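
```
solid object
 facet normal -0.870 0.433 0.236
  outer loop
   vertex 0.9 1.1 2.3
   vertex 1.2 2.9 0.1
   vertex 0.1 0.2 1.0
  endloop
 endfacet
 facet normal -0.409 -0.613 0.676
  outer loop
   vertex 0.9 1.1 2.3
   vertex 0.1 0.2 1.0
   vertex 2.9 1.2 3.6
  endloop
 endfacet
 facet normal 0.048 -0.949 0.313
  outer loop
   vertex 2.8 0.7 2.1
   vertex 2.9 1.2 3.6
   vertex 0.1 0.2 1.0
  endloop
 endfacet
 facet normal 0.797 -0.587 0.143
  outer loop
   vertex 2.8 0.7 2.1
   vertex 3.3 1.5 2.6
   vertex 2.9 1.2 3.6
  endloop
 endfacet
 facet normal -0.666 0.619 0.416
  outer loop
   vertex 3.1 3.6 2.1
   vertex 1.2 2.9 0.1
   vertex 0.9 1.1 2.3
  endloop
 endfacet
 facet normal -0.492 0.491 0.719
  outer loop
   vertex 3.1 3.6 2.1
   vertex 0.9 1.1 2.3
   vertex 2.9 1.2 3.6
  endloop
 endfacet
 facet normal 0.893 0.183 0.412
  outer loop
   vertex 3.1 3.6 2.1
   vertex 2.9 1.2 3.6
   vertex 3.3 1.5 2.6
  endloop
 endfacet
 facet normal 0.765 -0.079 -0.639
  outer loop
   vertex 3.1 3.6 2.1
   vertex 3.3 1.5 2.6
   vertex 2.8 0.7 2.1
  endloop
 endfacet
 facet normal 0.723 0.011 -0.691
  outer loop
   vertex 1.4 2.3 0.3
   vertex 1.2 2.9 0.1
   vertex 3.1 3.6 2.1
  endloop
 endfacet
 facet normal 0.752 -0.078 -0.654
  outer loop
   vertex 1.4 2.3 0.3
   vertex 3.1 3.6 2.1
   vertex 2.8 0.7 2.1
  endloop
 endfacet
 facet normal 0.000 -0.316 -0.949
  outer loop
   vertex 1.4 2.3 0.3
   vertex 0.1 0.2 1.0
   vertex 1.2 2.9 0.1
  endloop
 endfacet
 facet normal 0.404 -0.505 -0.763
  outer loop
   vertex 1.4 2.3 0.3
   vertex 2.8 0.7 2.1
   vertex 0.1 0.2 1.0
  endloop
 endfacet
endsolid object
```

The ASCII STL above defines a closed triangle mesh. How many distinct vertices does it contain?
8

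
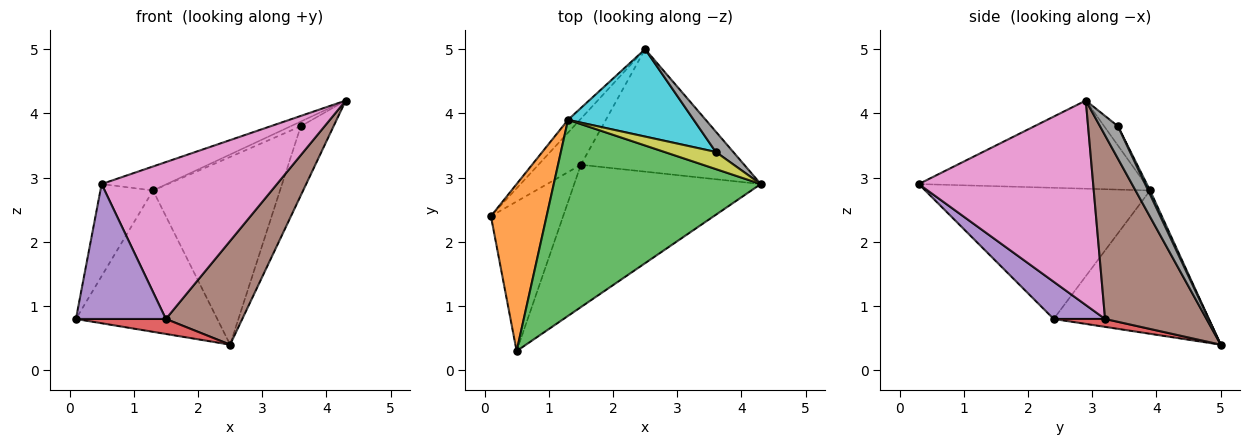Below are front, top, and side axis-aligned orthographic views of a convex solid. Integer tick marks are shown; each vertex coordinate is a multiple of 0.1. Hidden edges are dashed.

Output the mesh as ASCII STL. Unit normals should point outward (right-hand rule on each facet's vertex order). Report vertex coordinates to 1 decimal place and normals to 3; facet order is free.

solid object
 facet normal -0.738 0.672 -0.061
  outer loop
   vertex 1.3 3.9 2.8
   vertex 2.5 5.0 0.4
   vertex 0.1 2.4 0.8
  endloop
 endfacet
 facet normal -0.900 0.211 0.382
  outer loop
   vertex 1.3 3.9 2.8
   vertex 0.1 2.4 0.8
   vertex 0.5 0.3 2.9
  endloop
 endfacet
 facet normal -0.389 0.112 0.914
  outer loop
   vertex 1.3 3.9 2.8
   vertex 0.5 0.3 2.9
   vertex 4.3 2.9 4.2
  endloop
 endfacet
 facet normal 0.174 -0.305 -0.936
  outer loop
   vertex 1.5 3.2 0.8
   vertex 0.1 2.4 0.8
   vertex 2.5 5.0 0.4
  endloop
 endfacet
 facet normal 0.357 -0.625 -0.694
  outer loop
   vertex 1.5 3.2 0.8
   vertex 0.5 0.3 2.9
   vertex 0.1 2.4 0.8
  endloop
 endfacet
 facet normal 0.651 -0.490 -0.579
  outer loop
   vertex 1.5 3.2 0.8
   vertex 2.5 5.0 0.4
   vertex 4.3 2.9 4.2
  endloop
 endfacet
 facet normal 0.593 -0.596 -0.541
  outer loop
   vertex 1.5 3.2 0.8
   vertex 4.3 2.9 4.2
   vertex 0.5 0.3 2.9
  endloop
 endfacet
 facet normal 0.464 0.850 0.250
  outer loop
   vertex 3.6 3.4 3.8
   vertex 4.3 2.9 4.2
   vertex 2.5 5.0 0.4
  endloop
 endfacet
 facet normal -0.340 0.249 0.907
  outer loop
   vertex 3.6 3.4 3.8
   vertex 1.3 3.9 2.8
   vertex 4.3 2.9 4.2
  endloop
 endfacet
 facet normal 0.013 0.906 0.422
  outer loop
   vertex 3.6 3.4 3.8
   vertex 2.5 5.0 0.4
   vertex 1.3 3.9 2.8
  endloop
 endfacet
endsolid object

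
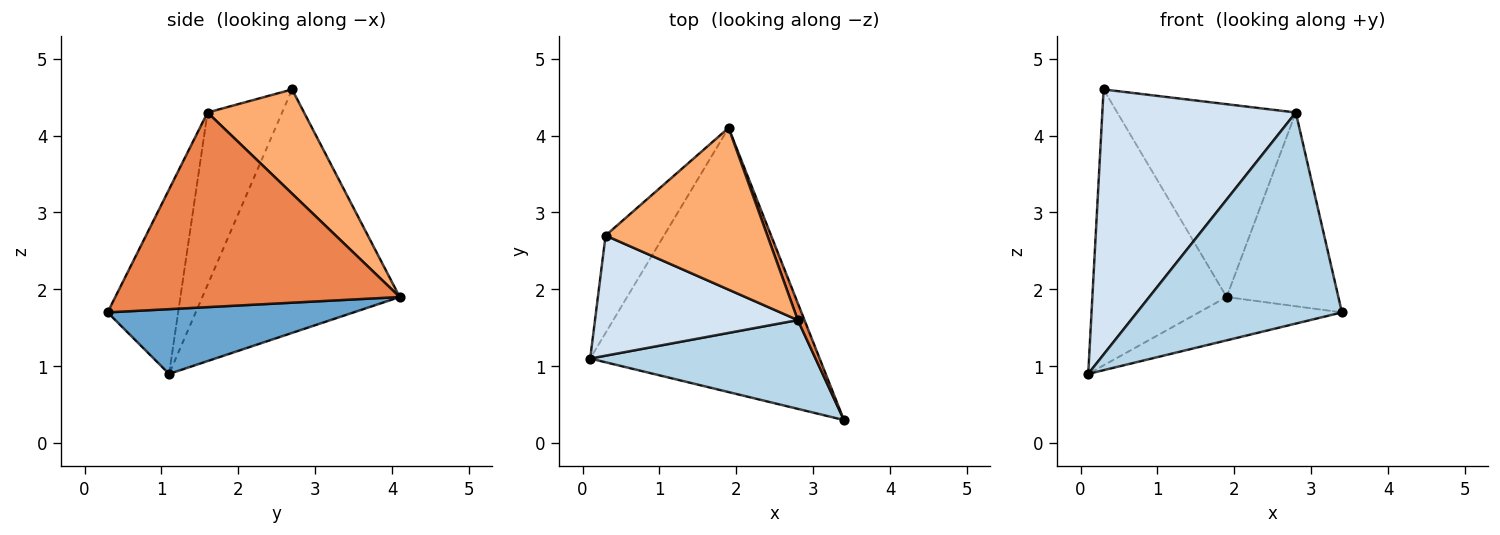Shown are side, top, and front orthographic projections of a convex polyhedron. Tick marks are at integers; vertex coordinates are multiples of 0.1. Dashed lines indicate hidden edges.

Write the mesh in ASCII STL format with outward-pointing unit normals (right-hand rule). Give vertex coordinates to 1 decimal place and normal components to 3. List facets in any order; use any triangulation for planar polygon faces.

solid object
 facet normal 0.268 0.156 -0.951
  outer loop
   vertex 1.9 4.1 1.9
   vertex 3.4 0.3 1.7
   vertex 0.1 1.1 0.9
  endloop
 endfacet
 facet normal -0.811 0.552 -0.195
  outer loop
   vertex 0.3 2.7 4.6
   vertex 1.9 4.1 1.9
   vertex 0.1 1.1 0.9
  endloop
 endfacet
 facet normal -0.303 -0.879 0.369
  outer loop
   vertex 2.8 1.6 4.3
   vertex 0.1 1.1 0.9
   vertex 3.4 0.3 1.7
  endloop
 endfacet
 facet normal -0.331 -0.859 0.390
  outer loop
   vertex 2.8 1.6 4.3
   vertex 0.3 2.7 4.6
   vertex 0.1 1.1 0.9
  endloop
 endfacet
 facet normal 0.930 0.366 0.032
  outer loop
   vertex 2.8 1.6 4.3
   vertex 3.4 0.3 1.7
   vertex 1.9 4.1 1.9
  endloop
 endfacet
 facet normal 0.383 0.708 0.594
  outer loop
   vertex 2.8 1.6 4.3
   vertex 1.9 4.1 1.9
   vertex 0.3 2.7 4.6
  endloop
 endfacet
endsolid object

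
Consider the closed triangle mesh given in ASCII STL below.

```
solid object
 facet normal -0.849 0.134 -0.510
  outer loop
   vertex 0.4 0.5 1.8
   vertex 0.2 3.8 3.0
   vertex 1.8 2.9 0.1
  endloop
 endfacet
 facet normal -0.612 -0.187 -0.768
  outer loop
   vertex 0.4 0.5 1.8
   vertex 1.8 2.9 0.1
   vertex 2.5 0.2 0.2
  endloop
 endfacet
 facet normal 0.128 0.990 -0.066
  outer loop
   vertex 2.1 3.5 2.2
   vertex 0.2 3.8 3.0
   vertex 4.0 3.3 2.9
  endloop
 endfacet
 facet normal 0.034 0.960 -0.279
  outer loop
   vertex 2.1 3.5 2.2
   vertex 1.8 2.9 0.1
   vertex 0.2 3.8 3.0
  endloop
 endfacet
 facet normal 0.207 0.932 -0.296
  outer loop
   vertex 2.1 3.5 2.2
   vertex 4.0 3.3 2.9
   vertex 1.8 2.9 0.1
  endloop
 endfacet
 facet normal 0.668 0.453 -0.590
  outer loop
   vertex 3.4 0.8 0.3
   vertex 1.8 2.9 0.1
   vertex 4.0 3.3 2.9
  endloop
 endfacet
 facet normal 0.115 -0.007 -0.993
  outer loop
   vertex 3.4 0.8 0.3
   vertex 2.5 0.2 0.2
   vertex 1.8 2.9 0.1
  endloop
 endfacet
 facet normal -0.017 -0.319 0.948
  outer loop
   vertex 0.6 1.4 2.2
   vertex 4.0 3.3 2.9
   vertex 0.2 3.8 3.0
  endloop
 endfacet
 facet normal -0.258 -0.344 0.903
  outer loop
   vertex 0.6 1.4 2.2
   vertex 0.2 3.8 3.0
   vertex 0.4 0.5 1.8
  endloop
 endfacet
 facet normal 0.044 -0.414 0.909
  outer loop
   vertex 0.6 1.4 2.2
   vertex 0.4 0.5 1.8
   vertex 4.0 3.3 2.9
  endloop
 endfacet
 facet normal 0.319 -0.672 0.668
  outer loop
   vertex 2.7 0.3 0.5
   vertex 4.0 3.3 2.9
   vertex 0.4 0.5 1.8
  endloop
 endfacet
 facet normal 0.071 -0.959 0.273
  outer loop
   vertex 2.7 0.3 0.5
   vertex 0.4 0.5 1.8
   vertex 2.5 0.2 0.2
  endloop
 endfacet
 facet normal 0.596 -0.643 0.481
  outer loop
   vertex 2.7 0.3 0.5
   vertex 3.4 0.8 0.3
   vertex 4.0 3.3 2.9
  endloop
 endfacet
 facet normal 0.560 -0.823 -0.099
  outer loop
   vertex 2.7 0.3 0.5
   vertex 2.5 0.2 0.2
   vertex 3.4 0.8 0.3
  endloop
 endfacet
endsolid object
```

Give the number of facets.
14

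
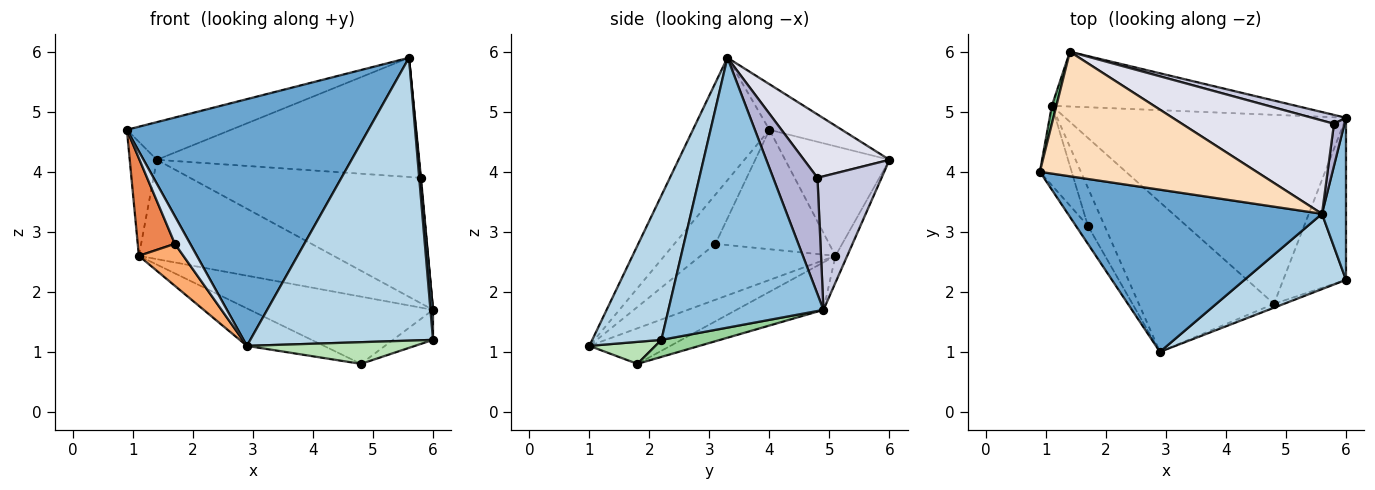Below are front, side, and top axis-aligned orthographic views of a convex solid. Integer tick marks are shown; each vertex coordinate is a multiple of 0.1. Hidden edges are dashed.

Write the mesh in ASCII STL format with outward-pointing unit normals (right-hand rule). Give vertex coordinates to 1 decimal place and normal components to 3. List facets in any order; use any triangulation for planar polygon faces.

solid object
 facet normal -0.256 -0.808 0.531
  outer loop
   vertex 5.6 3.3 5.9
   vertex 0.9 4.0 4.7
   vertex 2.9 1.0 1.1
  endloop
 endfacet
 facet normal 0.996 -0.016 0.089
  outer loop
   vertex 6.0 2.2 1.2
   vertex 6.0 4.9 1.7
   vertex 5.6 3.3 5.9
  endloop
 endfacet
 facet normal 0.344 -0.908 0.242
  outer loop
   vertex 6.0 2.2 1.2
   vertex 5.6 3.3 5.9
   vertex 2.9 1.0 1.1
  endloop
 endfacet
 facet normal -0.913 -0.341 -0.223
  outer loop
   vertex 1.7 3.1 2.8
   vertex 2.9 1.0 1.1
   vertex 0.9 4.0 4.7
  endloop
 endfacet
 facet normal -0.922 -0.301 -0.245
  outer loop
   vertex 1.7 3.1 2.8
   vertex 0.9 4.0 4.7
   vertex 1.1 5.1 2.6
  endloop
 endfacet
 facet normal -0.914 -0.301 -0.273
  outer loop
   vertex 1.7 3.1 2.8
   vertex 1.1 5.1 2.6
   vertex 2.9 1.0 1.1
  endloop
 endfacet
 facet normal -0.053 0.875 -0.482
  outer loop
   vertex 1.4 6.0 4.2
   vertex 6.0 4.9 1.7
   vertex 1.1 5.1 2.6
  endloop
 endfacet
 facet normal -0.197 0.284 0.938
  outer loop
   vertex 1.4 6.0 4.2
   vertex 0.9 4.0 4.7
   vertex 5.6 3.3 5.9
  endloop
 endfacet
 facet normal -0.967 0.252 0.040
  outer loop
   vertex 1.4 6.0 4.2
   vertex 1.1 5.1 2.6
   vertex 0.9 4.0 4.7
  endloop
 endfacet
 facet normal 0.258 0.176 -0.950
  outer loop
   vertex 4.8 1.8 0.8
   vertex 6.0 4.9 1.7
   vertex 6.0 2.2 1.2
  endloop
 endfacet
 facet normal 0.361 -0.918 -0.164
  outer loop
   vertex 4.8 1.8 0.8
   vertex 6.0 2.2 1.2
   vertex 2.9 1.0 1.1
  endloop
 endfacet
 facet normal -0.157 0.331 -0.930
  outer loop
   vertex 4.8 1.8 0.8
   vertex 1.1 5.1 2.6
   vertex 6.0 4.9 1.7
  endloop
 endfacet
 facet normal -0.247 0.235 -0.940
  outer loop
   vertex 4.8 1.8 0.8
   vertex 2.9 1.0 1.1
   vertex 1.1 5.1 2.6
  endloop
 endfacet
 facet normal 0.996 -0.013 0.090
  outer loop
   vertex 5.8 4.8 3.9
   vertex 5.6 3.3 5.9
   vertex 6.0 4.9 1.7
  endloop
 endfacet
 facet normal 0.267 0.961 0.068
  outer loop
   vertex 5.8 4.8 3.9
   vertex 6.0 4.9 1.7
   vertex 1.4 6.0 4.2
  endloop
 endfacet
 facet normal 0.249 0.763 0.597
  outer loop
   vertex 5.8 4.8 3.9
   vertex 1.4 6.0 4.2
   vertex 5.6 3.3 5.9
  endloop
 endfacet
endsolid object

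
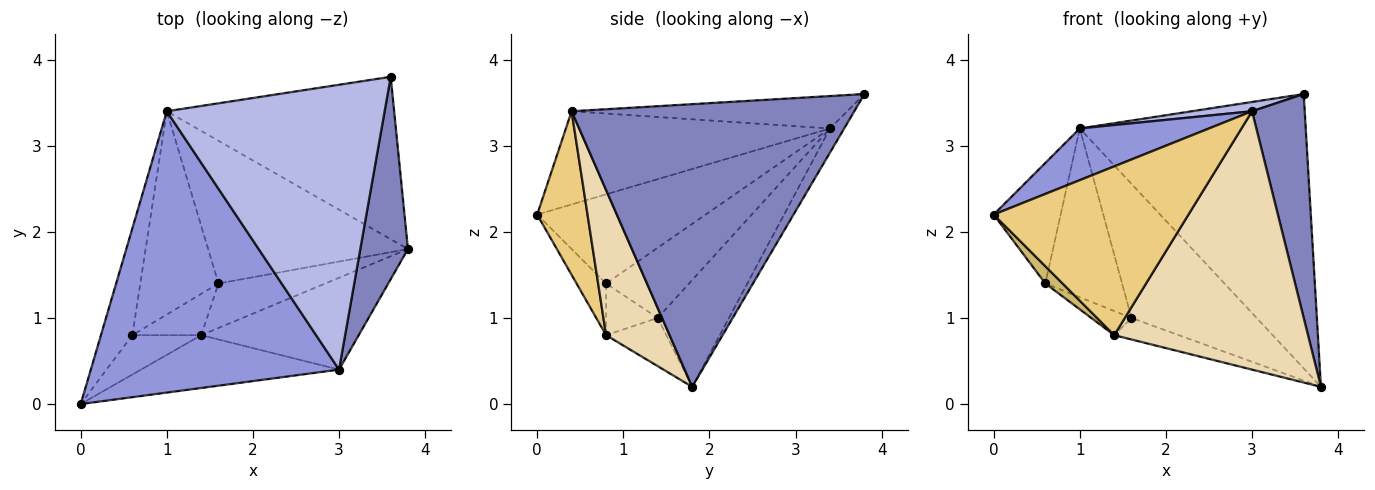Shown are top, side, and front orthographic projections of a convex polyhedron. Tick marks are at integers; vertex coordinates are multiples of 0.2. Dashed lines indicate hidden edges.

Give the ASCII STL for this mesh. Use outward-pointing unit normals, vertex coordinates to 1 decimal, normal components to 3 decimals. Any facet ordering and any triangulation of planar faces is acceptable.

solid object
 facet normal -0.054 0.859 -0.509
  outer loop
   vertex 1.0 3.4 3.2
   vertex 3.6 3.8 3.6
   vertex 3.8 1.8 0.2
  endloop
 endfacet
 facet normal 0.970 -0.181 0.163
  outer loop
   vertex 3.0 0.4 3.4
   vertex 3.8 1.8 0.2
   vertex 3.6 3.8 3.6
  endloop
 endfacet
 facet normal -0.346 -0.169 0.923
  outer loop
   vertex 3.0 0.4 3.4
   vertex 1.0 3.4 3.2
   vertex 0.0 0.0 2.2
  endloop
 endfacet
 facet normal -0.147 -0.032 0.989
  outer loop
   vertex 3.0 0.4 3.4
   vertex 3.6 3.8 3.6
   vertex 1.0 3.4 3.2
  endloop
 endfacet
 facet normal -0.883 0.351 -0.311
  outer loop
   vertex 0.6 0.8 1.4
   vertex 0.0 0.0 2.2
   vertex 1.0 3.4 3.2
  endloop
 endfacet
 facet normal -0.363 0.638 -0.679
  outer loop
   vertex 1.6 1.4 1.0
   vertex 1.0 3.4 3.2
   vertex 3.8 1.8 0.2
  endloop
 endfacet
 facet normal -0.569 0.526 -0.633
  outer loop
   vertex 1.6 1.4 1.0
   vertex 0.6 0.8 1.4
   vertex 1.0 3.4 3.2
  endloop
 endfacet
 facet normal -0.377 0.403 -0.834
  outer loop
   vertex 1.4 0.8 0.8
   vertex 1.6 1.4 1.0
   vertex 3.8 1.8 0.2
  endloop
 endfacet
 facet normal -0.544 0.423 -0.725
  outer loop
   vertex 1.4 0.8 0.8
   vertex 0.6 0.8 1.4
   vertex 1.6 1.4 1.0
  endloop
 endfacet
 facet normal -0.566 -0.330 -0.755
  outer loop
   vertex 1.4 0.8 0.8
   vertex 0.0 0.0 2.2
   vertex 0.6 0.8 1.4
  endloop
 endfacet
 facet normal 0.240 -0.927 -0.290
  outer loop
   vertex 1.4 0.8 0.8
   vertex 3.0 0.4 3.4
   vertex 0.0 0.0 2.2
  endloop
 endfacet
 facet normal 0.295 -0.900 -0.320
  outer loop
   vertex 1.4 0.8 0.8
   vertex 3.8 1.8 0.2
   vertex 3.0 0.4 3.4
  endloop
 endfacet
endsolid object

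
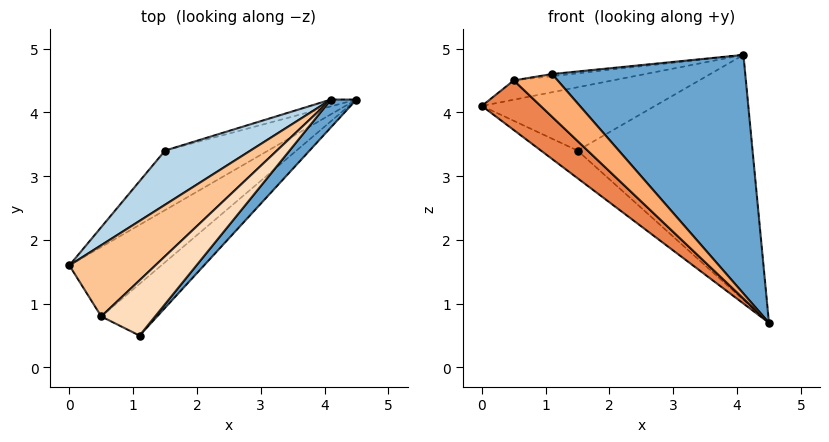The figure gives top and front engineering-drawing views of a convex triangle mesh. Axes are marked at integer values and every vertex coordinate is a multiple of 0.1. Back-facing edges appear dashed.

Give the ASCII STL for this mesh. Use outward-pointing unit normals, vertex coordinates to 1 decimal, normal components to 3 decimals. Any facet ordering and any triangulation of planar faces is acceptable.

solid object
 facet normal 0.772 -0.632 0.073
  outer loop
   vertex 4.1 4.2 4.9
   vertex 1.1 0.5 4.6
   vertex 4.5 4.2 0.7
  endloop
 endfacet
 facet normal -0.680 0.309 -0.665
  outer loop
   vertex 1.5 3.4 3.4
   vertex 4.5 4.2 0.7
   vertex 0.0 1.6 4.1
  endloop
 endfacet
 facet normal -0.520 0.649 0.555
  outer loop
   vertex 1.5 3.4 3.4
   vertex 0.0 1.6 4.1
   vertex 4.1 4.2 4.9
  endloop
 endfacet
 facet normal -0.280 0.960 -0.027
  outer loop
   vertex 1.5 3.4 3.4
   vertex 4.1 4.2 4.9
   vertex 4.5 4.2 0.7
  endloop
 endfacet
 facet normal -0.269 -0.560 -0.784
  outer loop
   vertex 0.5 0.8 4.5
   vertex 0.0 1.6 4.1
   vertex 4.5 4.2 0.7
  endloop
 endfacet
 facet normal -0.187 -0.626 -0.757
  outer loop
   vertex 0.5 0.8 4.5
   vertex 4.5 4.2 0.7
   vertex 1.1 0.5 4.6
  endloop
 endfacet
 facet normal -0.334 0.246 0.910
  outer loop
   vertex 0.5 0.8 4.5
   vertex 4.1 4.2 4.9
   vertex 0.0 1.6 4.1
  endloop
 endfacet
 facet normal -0.146 0.038 0.989
  outer loop
   vertex 0.5 0.8 4.5
   vertex 1.1 0.5 4.6
   vertex 4.1 4.2 4.9
  endloop
 endfacet
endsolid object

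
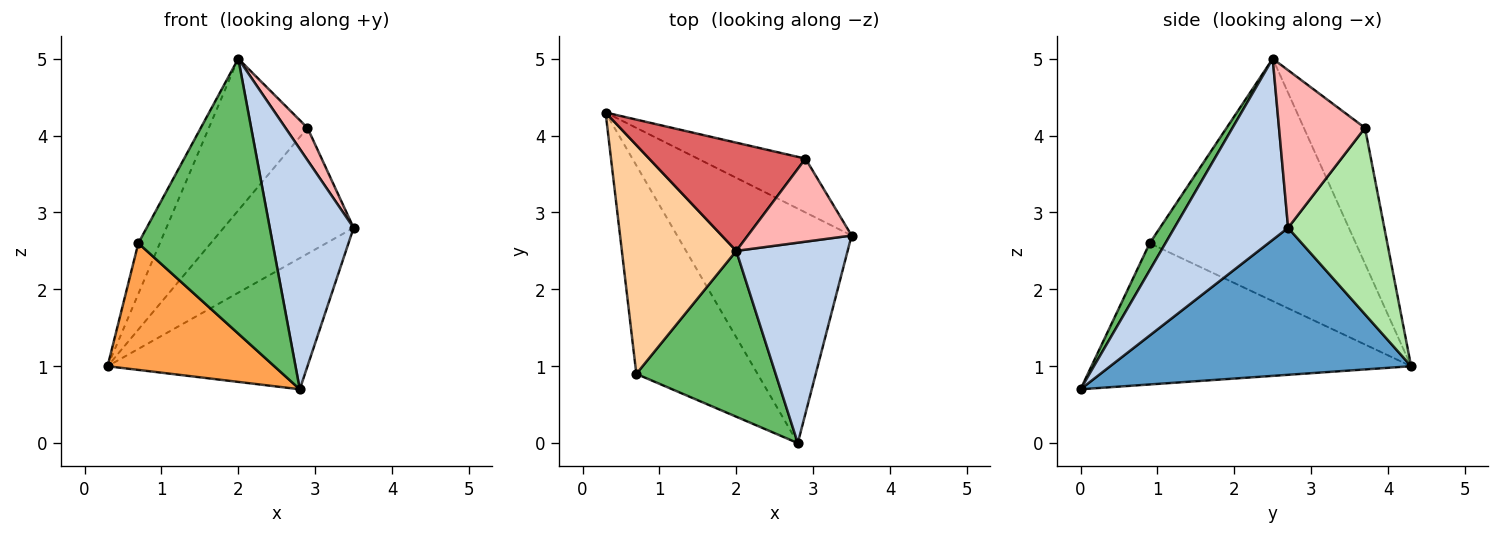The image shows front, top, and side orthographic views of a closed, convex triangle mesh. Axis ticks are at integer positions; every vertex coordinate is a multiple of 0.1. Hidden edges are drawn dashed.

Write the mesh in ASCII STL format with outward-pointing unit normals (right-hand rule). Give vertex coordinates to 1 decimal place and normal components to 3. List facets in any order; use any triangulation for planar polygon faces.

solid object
 facet normal 0.592 0.393 -0.703
  outer loop
   vertex 2.8 0.0 0.7
   vertex 0.3 4.3 1.0
   vertex 3.5 2.7 2.8
  endloop
 endfacet
 facet normal 0.721 -0.532 0.443
  outer loop
   vertex 2.0 2.5 5.0
   vertex 2.8 0.0 0.7
   vertex 3.5 2.7 2.8
  endloop
 endfacet
 facet normal -0.706 -0.368 -0.606
  outer loop
   vertex 0.7 0.9 2.6
   vertex 0.3 4.3 1.0
   vertex 2.8 0.0 0.7
  endloop
 endfacet
 facet normal -0.900 0.094 0.425
  outer loop
   vertex 0.7 0.9 2.6
   vertex 2.0 2.5 5.0
   vertex 0.3 4.3 1.0
  endloop
 endfacet
 facet normal 0.100 -0.852 0.514
  outer loop
   vertex 0.7 0.9 2.6
   vertex 2.8 0.0 0.7
   vertex 2.0 2.5 5.0
  endloop
 endfacet
 facet normal 0.563 0.760 -0.325
  outer loop
   vertex 2.9 3.7 4.1
   vertex 3.5 2.7 2.8
   vertex 0.3 4.3 1.0
  endloop
 endfacet
 facet normal -0.451 0.727 0.519
  outer loop
   vertex 2.9 3.7 4.1
   vertex 0.3 4.3 1.0
   vertex 2.0 2.5 5.0
  endloop
 endfacet
 facet normal 0.817 -0.209 0.538
  outer loop
   vertex 2.9 3.7 4.1
   vertex 2.0 2.5 5.0
   vertex 3.5 2.7 2.8
  endloop
 endfacet
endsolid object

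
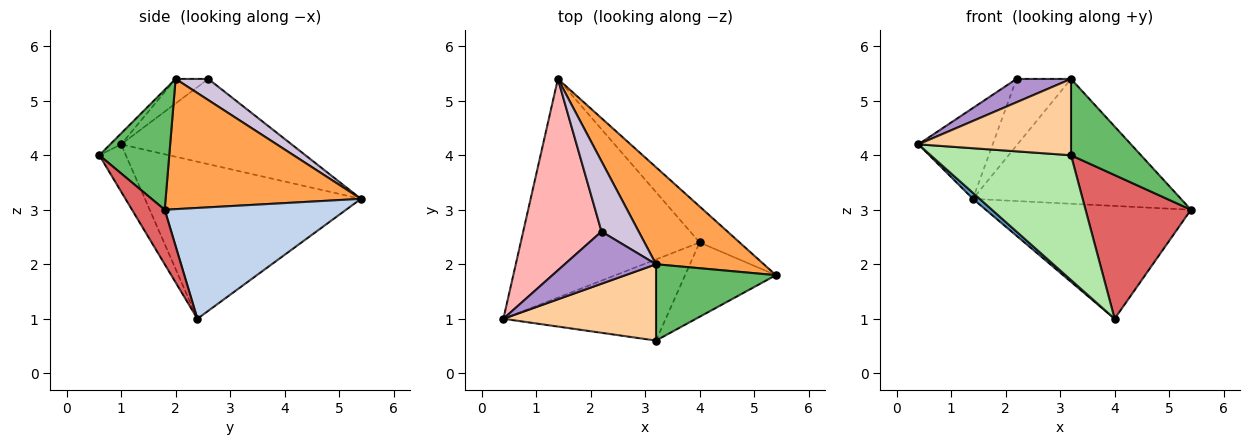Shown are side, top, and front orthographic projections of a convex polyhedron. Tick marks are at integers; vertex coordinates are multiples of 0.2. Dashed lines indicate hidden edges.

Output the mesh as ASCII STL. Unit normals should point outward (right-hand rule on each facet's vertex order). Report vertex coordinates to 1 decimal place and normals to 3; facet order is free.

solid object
 facet normal -0.660 -0.021 -0.751
  outer loop
   vertex 4.0 2.4 1.0
   vertex 0.4 1.0 4.2
   vertex 1.4 5.4 3.2
  endloop
 endfacet
 facet normal 0.644 0.729 -0.232
  outer loop
   vertex 4.0 2.4 1.0
   vertex 1.4 5.4 3.2
   vertex 5.4 1.8 3.0
  endloop
 endfacet
 facet normal 0.596 0.634 0.493
  outer loop
   vertex 3.2 2.0 5.4
   vertex 5.4 1.8 3.0
   vertex 1.4 5.4 3.2
  endloop
 endfacet
 facet normal -0.050 -0.706 0.706
  outer loop
   vertex 3.2 0.6 4.0
   vertex 3.2 2.0 5.4
   vertex 0.4 1.0 4.2
  endloop
 endfacet
 facet normal 0.577 -0.577 0.577
  outer loop
   vertex 3.2 0.6 4.0
   vertex 5.4 1.8 3.0
   vertex 3.2 2.0 5.4
  endloop
 endfacet
 facet normal -0.157 -0.828 -0.539
  outer loop
   vertex 3.2 0.6 4.0
   vertex 0.4 1.0 4.2
   vertex 4.0 2.4 1.0
  endloop
 endfacet
 facet normal 0.266 -0.856 -0.443
  outer loop
   vertex 3.2 0.6 4.0
   vertex 4.0 2.4 1.0
   vertex 5.4 1.8 3.0
  endloop
 endfacet
 facet normal -0.701 0.306 0.644
  outer loop
   vertex 2.2 2.6 5.4
   vertex 1.4 5.4 3.2
   vertex 0.4 1.0 4.2
  endloop
 endfacet
 facet normal -0.238 -0.397 0.886
  outer loop
   vertex 2.2 2.6 5.4
   vertex 0.4 1.0 4.2
   vertex 3.2 2.0 5.4
  endloop
 endfacet
 facet normal 0.382 0.636 0.671
  outer loop
   vertex 2.2 2.6 5.4
   vertex 3.2 2.0 5.4
   vertex 1.4 5.4 3.2
  endloop
 endfacet
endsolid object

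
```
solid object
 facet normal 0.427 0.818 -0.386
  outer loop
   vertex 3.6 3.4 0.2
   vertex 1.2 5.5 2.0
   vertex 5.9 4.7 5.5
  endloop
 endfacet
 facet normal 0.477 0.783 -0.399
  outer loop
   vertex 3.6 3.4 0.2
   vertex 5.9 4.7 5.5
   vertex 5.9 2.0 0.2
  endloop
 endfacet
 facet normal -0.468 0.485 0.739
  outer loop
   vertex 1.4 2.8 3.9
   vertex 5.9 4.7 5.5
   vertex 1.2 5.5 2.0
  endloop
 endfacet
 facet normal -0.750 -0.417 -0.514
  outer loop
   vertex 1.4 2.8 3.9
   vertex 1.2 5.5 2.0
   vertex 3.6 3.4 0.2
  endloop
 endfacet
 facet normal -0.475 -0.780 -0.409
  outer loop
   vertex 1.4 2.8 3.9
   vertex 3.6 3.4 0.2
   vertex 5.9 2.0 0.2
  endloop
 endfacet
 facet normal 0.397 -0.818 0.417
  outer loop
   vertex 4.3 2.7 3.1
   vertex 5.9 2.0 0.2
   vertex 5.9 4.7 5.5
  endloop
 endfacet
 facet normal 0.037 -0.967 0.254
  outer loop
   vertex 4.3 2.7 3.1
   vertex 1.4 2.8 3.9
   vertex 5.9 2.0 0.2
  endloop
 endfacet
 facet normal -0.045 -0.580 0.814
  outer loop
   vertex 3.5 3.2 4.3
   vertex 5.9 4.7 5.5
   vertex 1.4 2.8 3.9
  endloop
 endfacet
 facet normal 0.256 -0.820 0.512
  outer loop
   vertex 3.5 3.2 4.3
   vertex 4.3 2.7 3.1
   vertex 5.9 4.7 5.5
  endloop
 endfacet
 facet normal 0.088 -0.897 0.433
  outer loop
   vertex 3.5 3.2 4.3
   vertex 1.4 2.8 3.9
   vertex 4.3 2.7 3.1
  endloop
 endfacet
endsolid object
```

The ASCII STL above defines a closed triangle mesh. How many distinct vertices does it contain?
7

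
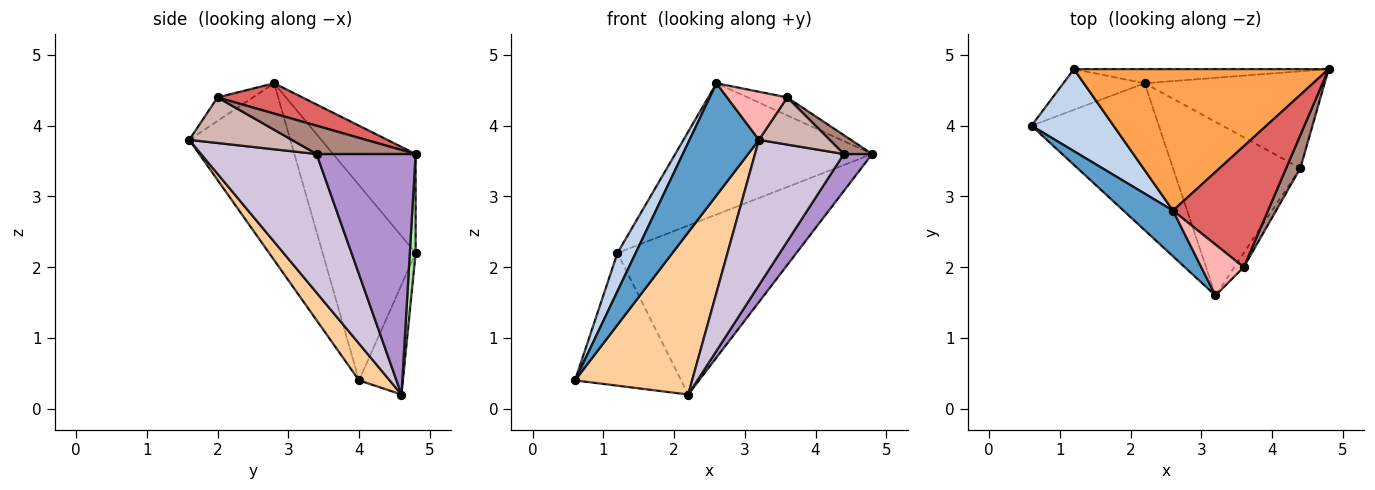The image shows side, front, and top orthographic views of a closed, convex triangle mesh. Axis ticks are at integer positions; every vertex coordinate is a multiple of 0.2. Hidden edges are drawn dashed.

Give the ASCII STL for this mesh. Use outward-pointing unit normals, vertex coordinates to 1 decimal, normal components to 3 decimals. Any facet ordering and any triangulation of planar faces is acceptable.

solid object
 facet normal -0.803 -0.552 0.225
  outer loop
   vertex 2.6 2.8 4.6
   vertex 0.6 4.0 0.4
   vertex 3.2 1.6 3.8
  endloop
 endfacet
 facet normal -0.907 -0.178 0.381
  outer loop
   vertex 1.2 4.8 2.2
   vertex 0.6 4.0 0.4
   vertex 2.6 2.8 4.6
  endloop
 endfacet
 facet normal -0.274 0.654 0.705
  outer loop
   vertex 1.2 4.8 2.2
   vertex 2.6 2.8 4.6
   vertex 4.8 4.8 3.6
  endloop
 endfacet
 facet normal 0.190 -0.728 -0.659
  outer loop
   vertex 2.2 4.6 0.2
   vertex 3.2 1.6 3.8
   vertex 0.6 4.0 0.4
  endloop
 endfacet
 facet normal -0.368 0.889 -0.273
  outer loop
   vertex 2.2 4.6 0.2
   vertex 0.6 4.0 0.4
   vertex 1.2 4.8 2.2
  endloop
 endfacet
 facet normal 0.032 0.996 -0.083
  outer loop
   vertex 2.2 4.6 0.2
   vertex 1.2 4.8 2.2
   vertex 4.8 4.8 3.6
  endloop
 endfacet
 facet normal 0.301 0.140 0.943
  outer loop
   vertex 3.6 2.0 4.4
   vertex 4.8 4.8 3.6
   vertex 2.6 2.8 4.6
  endloop
 endfacet
 facet normal -0.375 -0.637 0.674
  outer loop
   vertex 3.6 2.0 4.4
   vertex 2.6 2.8 4.6
   vertex 3.2 1.6 3.8
  endloop
 endfacet
 facet normal 0.781 -0.223 -0.584
  outer loop
   vertex 4.4 3.4 3.6
   vertex 2.2 4.6 0.2
   vertex 4.8 4.8 3.6
  endloop
 endfacet
 facet normal 0.641 -0.493 -0.589
  outer loop
   vertex 4.4 3.4 3.6
   vertex 3.2 1.6 3.8
   vertex 2.2 4.6 0.2
  endloop
 endfacet
 facet normal 0.867 -0.248 0.433
  outer loop
   vertex 4.4 3.4 3.6
   vertex 4.8 4.8 3.6
   vertex 3.6 2.0 4.4
  endloop
 endfacet
 facet normal 0.812 -0.560 -0.168
  outer loop
   vertex 4.4 3.4 3.6
   vertex 3.6 2.0 4.4
   vertex 3.2 1.6 3.8
  endloop
 endfacet
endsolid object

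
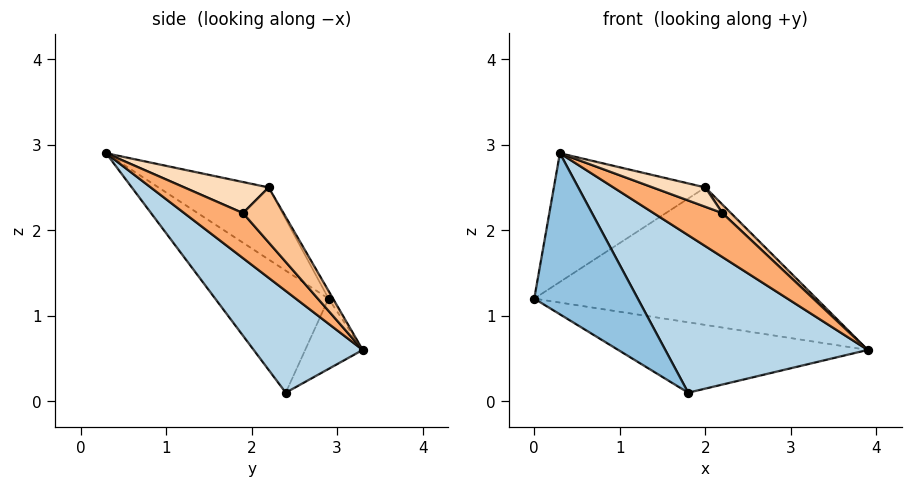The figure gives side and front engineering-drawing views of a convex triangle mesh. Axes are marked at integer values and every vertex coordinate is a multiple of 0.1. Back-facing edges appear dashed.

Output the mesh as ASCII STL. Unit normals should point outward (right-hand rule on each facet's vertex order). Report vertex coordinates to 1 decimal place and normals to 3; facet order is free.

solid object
 facet normal -0.175 0.757 -0.630
  outer loop
   vertex 1.8 2.4 0.1
   vertex 0.0 2.9 1.2
   vertex 3.9 3.3 0.6
  endloop
 endfacet
 facet normal -0.548 -0.501 -0.670
  outer loop
   vertex 1.8 2.4 0.1
   vertex 0.3 0.3 2.9
   vertex 0.0 2.9 1.2
  endloop
 endfacet
 facet normal 0.439 -0.816 -0.376
  outer loop
   vertex 1.8 2.4 0.1
   vertex 3.9 3.3 0.6
   vertex 0.3 0.3 2.9
  endloop
 endfacet
 facet normal -0.014 0.871 0.491
  outer loop
   vertex 2.0 2.2 2.5
   vertex 3.9 3.3 0.6
   vertex 0.0 2.9 1.2
  endloop
 endfacet
 facet normal -0.352 0.483 0.802
  outer loop
   vertex 2.0 2.2 2.5
   vertex 0.0 2.9 1.2
   vertex 0.3 0.3 2.9
  endloop
 endfacet
 facet normal 0.649 -0.760 0.025
  outer loop
   vertex 2.2 1.9 2.2
   vertex 0.3 0.3 2.9
   vertex 3.9 3.3 0.6
  endloop
 endfacet
 facet normal 0.742 -0.157 0.652
  outer loop
   vertex 2.2 1.9 2.2
   vertex 3.9 3.3 0.6
   vertex 2.0 2.2 2.5
  endloop
 endfacet
 facet normal 0.572 -0.357 0.738
  outer loop
   vertex 2.2 1.9 2.2
   vertex 2.0 2.2 2.5
   vertex 0.3 0.3 2.9
  endloop
 endfacet
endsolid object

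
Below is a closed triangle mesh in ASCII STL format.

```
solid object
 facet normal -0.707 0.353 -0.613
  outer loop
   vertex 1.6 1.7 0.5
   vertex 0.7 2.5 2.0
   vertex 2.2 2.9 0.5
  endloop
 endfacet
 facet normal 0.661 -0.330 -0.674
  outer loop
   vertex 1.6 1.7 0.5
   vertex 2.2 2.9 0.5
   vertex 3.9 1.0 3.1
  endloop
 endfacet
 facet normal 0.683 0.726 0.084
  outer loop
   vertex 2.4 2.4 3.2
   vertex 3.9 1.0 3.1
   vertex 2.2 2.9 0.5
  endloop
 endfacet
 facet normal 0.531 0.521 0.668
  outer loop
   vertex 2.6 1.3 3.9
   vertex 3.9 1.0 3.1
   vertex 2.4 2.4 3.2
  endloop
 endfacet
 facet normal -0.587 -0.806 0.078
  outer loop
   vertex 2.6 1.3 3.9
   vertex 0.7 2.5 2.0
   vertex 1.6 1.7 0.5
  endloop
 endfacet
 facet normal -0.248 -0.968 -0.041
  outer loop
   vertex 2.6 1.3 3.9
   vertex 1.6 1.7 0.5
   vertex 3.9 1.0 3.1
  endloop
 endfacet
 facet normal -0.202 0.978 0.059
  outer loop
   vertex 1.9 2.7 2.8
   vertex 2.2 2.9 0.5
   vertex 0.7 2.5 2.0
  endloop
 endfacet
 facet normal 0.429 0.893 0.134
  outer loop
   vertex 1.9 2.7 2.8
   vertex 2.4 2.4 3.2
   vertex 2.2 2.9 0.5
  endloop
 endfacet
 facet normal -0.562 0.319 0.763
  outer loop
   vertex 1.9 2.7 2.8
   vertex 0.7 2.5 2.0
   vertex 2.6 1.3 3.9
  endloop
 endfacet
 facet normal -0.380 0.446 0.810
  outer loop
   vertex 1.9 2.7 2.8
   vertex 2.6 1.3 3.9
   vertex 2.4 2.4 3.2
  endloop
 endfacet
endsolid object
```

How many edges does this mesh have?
15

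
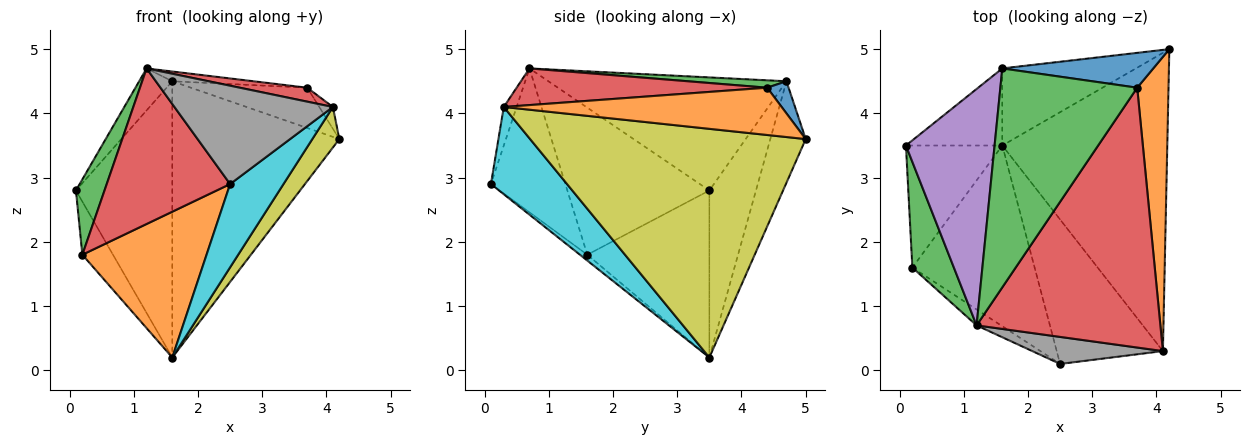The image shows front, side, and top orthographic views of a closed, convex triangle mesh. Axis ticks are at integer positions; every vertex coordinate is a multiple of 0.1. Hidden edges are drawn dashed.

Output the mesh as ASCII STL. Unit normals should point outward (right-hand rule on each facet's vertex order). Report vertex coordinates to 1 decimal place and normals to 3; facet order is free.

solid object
 facet normal -0.846 0.212 -0.488
  outer loop
   vertex 0.2 1.6 1.8
   vertex 0.1 3.5 2.8
   vertex 1.6 3.5 0.2
  endloop
 endfacet
 facet normal -0.037 -0.627 -0.778
  outer loop
   vertex 0.2 1.6 1.8
   vertex 1.6 3.5 0.2
   vertex 2.5 0.1 2.9
  endloop
 endfacet
 facet normal -0.945 -0.190 0.267
  outer loop
   vertex 0.2 1.6 1.8
   vertex 1.2 0.7 4.7
   vertex 0.1 3.5 2.8
  endloop
 endfacet
 facet normal -0.515 -0.853 -0.087
  outer loop
   vertex 0.2 1.6 1.8
   vertex 2.5 0.1 2.9
   vertex 1.2 0.7 4.7
  endloop
 endfacet
 facet normal -0.782 0.109 0.613
  outer loop
   vertex 1.6 4.7 4.5
   vertex 0.1 3.5 2.8
   vertex 1.2 0.7 4.7
  endloop
 endfacet
 facet normal -0.422 0.873 -0.244
  outer loop
   vertex 1.6 4.7 4.5
   vertex 1.6 3.5 0.2
   vertex 0.1 3.5 2.8
  endloop
 endfacet
 facet normal -0.200 0.944 -0.263
  outer loop
   vertex 1.6 4.7 4.5
   vertex 4.2 5.0 3.6
   vertex 1.6 3.5 0.2
  endloop
 endfacet
 facet normal -0.078 -0.961 0.264
  outer loop
   vertex 4.1 0.3 4.1
   vertex 1.2 0.7 4.7
   vertex 2.5 0.1 2.9
  endloop
 endfacet
 facet normal 0.808 -0.079 -0.583
  outer loop
   vertex 4.1 0.3 4.1
   vertex 1.6 3.5 0.2
   vertex 4.2 5.0 3.6
  endloop
 endfacet
 facet normal 0.580 -0.407 -0.706
  outer loop
   vertex 4.1 0.3 4.1
   vertex 2.5 0.1 2.9
   vertex 1.6 3.5 0.2
  endloop
 endfacet
 facet normal 0.138 0.749 0.648
  outer loop
   vertex 3.7 4.4 4.4
   vertex 4.2 5.0 3.6
   vertex 1.6 4.7 4.5
  endloop
 endfacet
 facet normal 0.833 0.041 0.551
  outer loop
   vertex 3.7 4.4 4.4
   vertex 4.1 0.3 4.1
   vertex 4.2 5.0 3.6
  endloop
 endfacet
 facet normal 0.054 0.044 0.998
  outer loop
   vertex 3.7 4.4 4.4
   vertex 1.6 4.7 4.5
   vertex 1.2 0.7 4.7
  endloop
 endfacet
 facet normal 0.195 -0.053 0.979
  outer loop
   vertex 3.7 4.4 4.4
   vertex 1.2 0.7 4.7
   vertex 4.1 0.3 4.1
  endloop
 endfacet
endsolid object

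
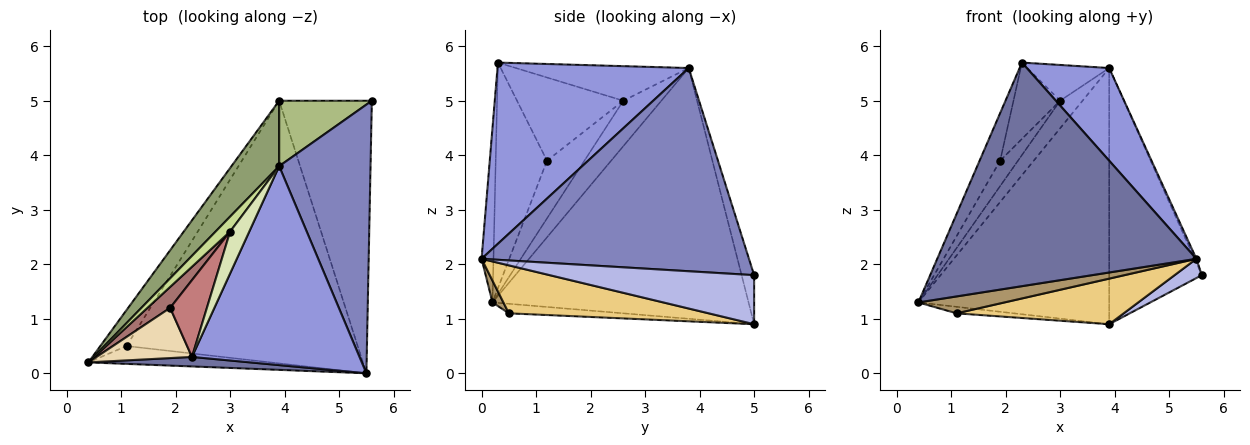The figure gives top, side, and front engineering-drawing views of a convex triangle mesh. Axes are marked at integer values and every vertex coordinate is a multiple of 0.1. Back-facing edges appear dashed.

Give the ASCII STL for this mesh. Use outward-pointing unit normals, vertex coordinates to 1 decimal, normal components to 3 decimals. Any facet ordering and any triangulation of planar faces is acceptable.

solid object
 facet normal -0.046 -0.998 0.042
  outer loop
   vertex 2.3 0.3 5.7
   vertex 0.4 0.2 1.3
   vertex 5.5 0.0 2.1
  endloop
 endfacet
 facet normal 0.912 0.006 0.410
  outer loop
   vertex 3.9 3.8 5.6
   vertex 5.5 0.0 2.1
   vertex 5.6 5.0 1.8
  endloop
 endfacet
 facet normal 0.700 -0.302 0.647
  outer loop
   vertex 3.9 3.8 5.6
   vertex 2.3 0.3 5.7
   vertex 5.5 0.0 2.1
  endloop
 endfacet
 facet normal 0.467 -0.062 -0.882
  outer loop
   vertex 3.9 5.0 0.9
   vertex 5.6 5.0 1.8
   vertex 5.5 0.0 2.1
  endloop
 endfacet
 facet normal -0.793 0.591 0.151
  outer loop
   vertex 3.9 5.0 0.9
   vertex 0.4 0.2 1.3
   vertex 3.9 3.8 5.6
  endloop
 endfacet
 facet normal -0.130 0.961 0.245
  outer loop
   vertex 3.9 5.0 0.9
   vertex 3.9 3.8 5.6
   vertex 5.6 5.0 1.8
  endloop
 endfacet
 facet normal -0.830 0.490 0.266
  outer loop
   vertex 3.0 2.6 5.0
   vertex 3.9 3.8 5.6
   vertex 0.4 0.2 1.3
  endloop
 endfacet
 facet normal -0.808 0.382 0.448
  outer loop
   vertex 3.0 2.6 5.0
   vertex 2.3 0.3 5.7
   vertex 3.9 3.8 5.6
  endloop
 endfacet
 facet normal 0.087 -0.685 -0.724
  outer loop
   vertex 1.1 0.5 1.1
   vertex 5.5 0.0 2.1
   vertex 0.4 0.2 1.3
  endloop
 endfacet
 facet normal -0.337 0.168 -0.926
  outer loop
   vertex 1.1 0.5 1.1
   vertex 0.4 0.2 1.3
   vertex 3.9 5.0 0.9
  endloop
 endfacet
 facet normal 0.200 -0.168 -0.965
  outer loop
   vertex 1.1 0.5 1.1
   vertex 3.9 5.0 0.9
   vertex 5.5 0.0 2.1
  endloop
 endfacet
 facet normal -0.864 0.346 0.365
  outer loop
   vertex 1.9 1.2 3.9
   vertex 0.4 0.2 1.3
   vertex 2.3 0.3 5.7
  endloop
 endfacet
 facet normal -0.851 0.405 0.335
  outer loop
   vertex 1.9 1.2 3.9
   vertex 3.0 2.6 5.0
   vertex 0.4 0.2 1.3
  endloop
 endfacet
 facet normal -0.849 0.372 0.375
  outer loop
   vertex 1.9 1.2 3.9
   vertex 2.3 0.3 5.7
   vertex 3.0 2.6 5.0
  endloop
 endfacet
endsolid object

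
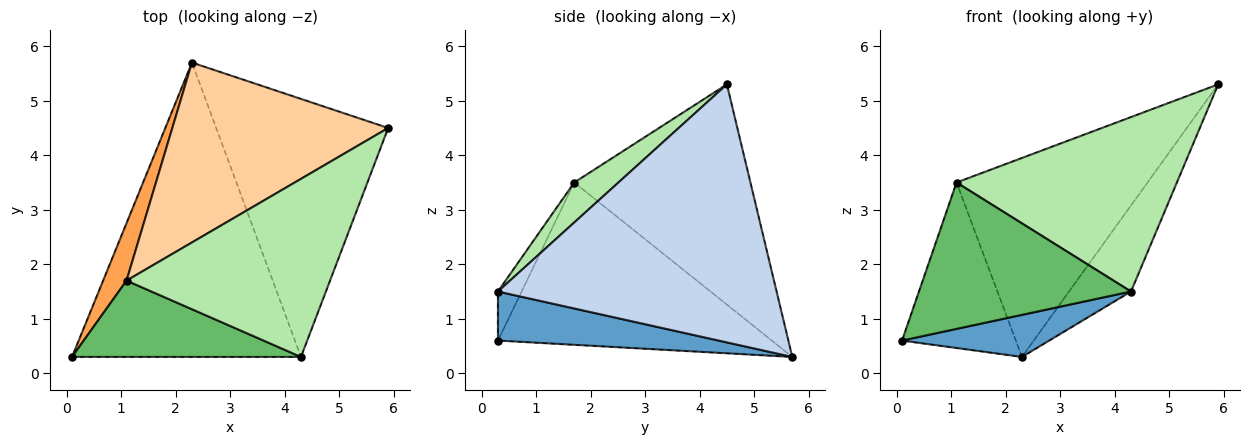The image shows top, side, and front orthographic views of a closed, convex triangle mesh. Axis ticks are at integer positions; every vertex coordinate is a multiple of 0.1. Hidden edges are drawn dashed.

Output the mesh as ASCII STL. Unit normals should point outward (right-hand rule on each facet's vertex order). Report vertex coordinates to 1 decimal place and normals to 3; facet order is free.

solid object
 facet normal 0.208 -0.138 -0.968
  outer loop
   vertex 4.3 0.3 1.5
   vertex 0.1 0.3 0.6
   vertex 2.3 5.7 0.3
  endloop
 endfacet
 facet normal 0.818 0.182 -0.545
  outer loop
   vertex 4.3 0.3 1.5
   vertex 2.3 5.7 0.3
   vertex 5.9 4.5 5.3
  endloop
 endfacet
 facet normal -0.915 0.380 0.132
  outer loop
   vertex 1.1 1.7 3.5
   vertex 2.3 5.7 0.3
   vertex 0.1 0.3 0.6
  endloop
 endfacet
 facet normal -0.565 0.612 0.553
  outer loop
   vertex 1.1 1.7 3.5
   vertex 5.9 4.5 5.3
   vertex 2.3 5.7 0.3
  endloop
 endfacet
 facet normal -0.099 -0.882 0.460
  outer loop
   vertex 1.1 1.7 3.5
   vertex 0.1 0.3 0.6
   vertex 4.3 0.3 1.5
  endloop
 endfacet
 facet normal 0.139 -0.693 0.707
  outer loop
   vertex 1.1 1.7 3.5
   vertex 4.3 0.3 1.5
   vertex 5.9 4.5 5.3
  endloop
 endfacet
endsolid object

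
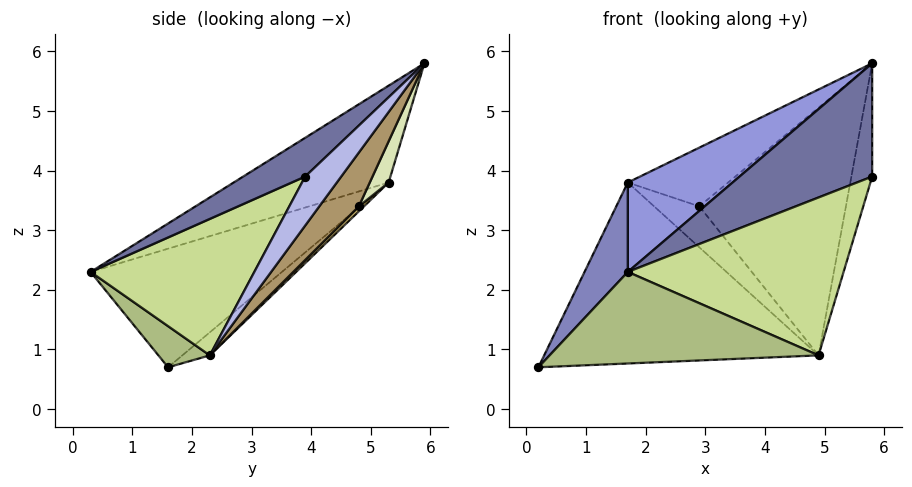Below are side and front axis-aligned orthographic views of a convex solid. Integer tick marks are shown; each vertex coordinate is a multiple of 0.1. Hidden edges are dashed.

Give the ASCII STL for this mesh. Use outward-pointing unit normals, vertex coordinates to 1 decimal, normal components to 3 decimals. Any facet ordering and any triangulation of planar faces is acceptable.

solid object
 facet normal 0.306 -0.656 0.690
  outer loop
   vertex 5.8 3.9 3.9
   vertex 5.8 5.9 5.8
   vertex 1.7 0.3 2.3
  endloop
 endfacet
 facet normal -0.786 -0.178 0.592
  outer loop
   vertex 1.7 5.3 3.8
   vertex 0.2 1.6 0.7
   vertex 1.7 0.3 2.3
  endloop
 endfacet
 facet normal -0.391 -0.264 0.881
  outer loop
   vertex 1.7 5.3 3.8
   vertex 1.7 0.3 2.3
   vertex 5.8 5.9 5.8
  endloop
 endfacet
 facet normal 0.766 0.443 -0.466
  outer loop
   vertex 4.9 2.3 0.9
   vertex 5.8 5.9 5.8
   vertex 5.8 3.9 3.9
  endloop
 endfacet
 facet normal -0.066 0.656 -0.752
  outer loop
   vertex 4.9 2.3 0.9
   vertex 0.2 1.6 0.7
   vertex 1.7 5.3 3.8
  endloop
 endfacet
 facet normal 0.134 -0.704 -0.698
  outer loop
   vertex 4.9 2.3 0.9
   vertex 1.7 0.3 2.3
   vertex 0.2 1.6 0.7
  endloop
 endfacet
 facet normal 0.587 -0.774 0.237
  outer loop
   vertex 4.9 2.3 0.9
   vertex 5.8 3.9 3.9
   vertex 1.7 0.3 2.3
  endloop
 endfacet
 facet normal 0.153 0.815 -0.559
  outer loop
   vertex 2.9 4.8 3.4
   vertex 1.7 5.3 3.8
   vertex 5.8 5.9 5.8
  endloop
 endfacet
 facet normal 0.208 0.770 -0.604
  outer loop
   vertex 2.9 4.8 3.4
   vertex 5.8 5.9 5.8
   vertex 4.9 2.3 0.9
  endloop
 endfacet
 facet normal 0.084 0.737 -0.670
  outer loop
   vertex 2.9 4.8 3.4
   vertex 4.9 2.3 0.9
   vertex 1.7 5.3 3.8
  endloop
 endfacet
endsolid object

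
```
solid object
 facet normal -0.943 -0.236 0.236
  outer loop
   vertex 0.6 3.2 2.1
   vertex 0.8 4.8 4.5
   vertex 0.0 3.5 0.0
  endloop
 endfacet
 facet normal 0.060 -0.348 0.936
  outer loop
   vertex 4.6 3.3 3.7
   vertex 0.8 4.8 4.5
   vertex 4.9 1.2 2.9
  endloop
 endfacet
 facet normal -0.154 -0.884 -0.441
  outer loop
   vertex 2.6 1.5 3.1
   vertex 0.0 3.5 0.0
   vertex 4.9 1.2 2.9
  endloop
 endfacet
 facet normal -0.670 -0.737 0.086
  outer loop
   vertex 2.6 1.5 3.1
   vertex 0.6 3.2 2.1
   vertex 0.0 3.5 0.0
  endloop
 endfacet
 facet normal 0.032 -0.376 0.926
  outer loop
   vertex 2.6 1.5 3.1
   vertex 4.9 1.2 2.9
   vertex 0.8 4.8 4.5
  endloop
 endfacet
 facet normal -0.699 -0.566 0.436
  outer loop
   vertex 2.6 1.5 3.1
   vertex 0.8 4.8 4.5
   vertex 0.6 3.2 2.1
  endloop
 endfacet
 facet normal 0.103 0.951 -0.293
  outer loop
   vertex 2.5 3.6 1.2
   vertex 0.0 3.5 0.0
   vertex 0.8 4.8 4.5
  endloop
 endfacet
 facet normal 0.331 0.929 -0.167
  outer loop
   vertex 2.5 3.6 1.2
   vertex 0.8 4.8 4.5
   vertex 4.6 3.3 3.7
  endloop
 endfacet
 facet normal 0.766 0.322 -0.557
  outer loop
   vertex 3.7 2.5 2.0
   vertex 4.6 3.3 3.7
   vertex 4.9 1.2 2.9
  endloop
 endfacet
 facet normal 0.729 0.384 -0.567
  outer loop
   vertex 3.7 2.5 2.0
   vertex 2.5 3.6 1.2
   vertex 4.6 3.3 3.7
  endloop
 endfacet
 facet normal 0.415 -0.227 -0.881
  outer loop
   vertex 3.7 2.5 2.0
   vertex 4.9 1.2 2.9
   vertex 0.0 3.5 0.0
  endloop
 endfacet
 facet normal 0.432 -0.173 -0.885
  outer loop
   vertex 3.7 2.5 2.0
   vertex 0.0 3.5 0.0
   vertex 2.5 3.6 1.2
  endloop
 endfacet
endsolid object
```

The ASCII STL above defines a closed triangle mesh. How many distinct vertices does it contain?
8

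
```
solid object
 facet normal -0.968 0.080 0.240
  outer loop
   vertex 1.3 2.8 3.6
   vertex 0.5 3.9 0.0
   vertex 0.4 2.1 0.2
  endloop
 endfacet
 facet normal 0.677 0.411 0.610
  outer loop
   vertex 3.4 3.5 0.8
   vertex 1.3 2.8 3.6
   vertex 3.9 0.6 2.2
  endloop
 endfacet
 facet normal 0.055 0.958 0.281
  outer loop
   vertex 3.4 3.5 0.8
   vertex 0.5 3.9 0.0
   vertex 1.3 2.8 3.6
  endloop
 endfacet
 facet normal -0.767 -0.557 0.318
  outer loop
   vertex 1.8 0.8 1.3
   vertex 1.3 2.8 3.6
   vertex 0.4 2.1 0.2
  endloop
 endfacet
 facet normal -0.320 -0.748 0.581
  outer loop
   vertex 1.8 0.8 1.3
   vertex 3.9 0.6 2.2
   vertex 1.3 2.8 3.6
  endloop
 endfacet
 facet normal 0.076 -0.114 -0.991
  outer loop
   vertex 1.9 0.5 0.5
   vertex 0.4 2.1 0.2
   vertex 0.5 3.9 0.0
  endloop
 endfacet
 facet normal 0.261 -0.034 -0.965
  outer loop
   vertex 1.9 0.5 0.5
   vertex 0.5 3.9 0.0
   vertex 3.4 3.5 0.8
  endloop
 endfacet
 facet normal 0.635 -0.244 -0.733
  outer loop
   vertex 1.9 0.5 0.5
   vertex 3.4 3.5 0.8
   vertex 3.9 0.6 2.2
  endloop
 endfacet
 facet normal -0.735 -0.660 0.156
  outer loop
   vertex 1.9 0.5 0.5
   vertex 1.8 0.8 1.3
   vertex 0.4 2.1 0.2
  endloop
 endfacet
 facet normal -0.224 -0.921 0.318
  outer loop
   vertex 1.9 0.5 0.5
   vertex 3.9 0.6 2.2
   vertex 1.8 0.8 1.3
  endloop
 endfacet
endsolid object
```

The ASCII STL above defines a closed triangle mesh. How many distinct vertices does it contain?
7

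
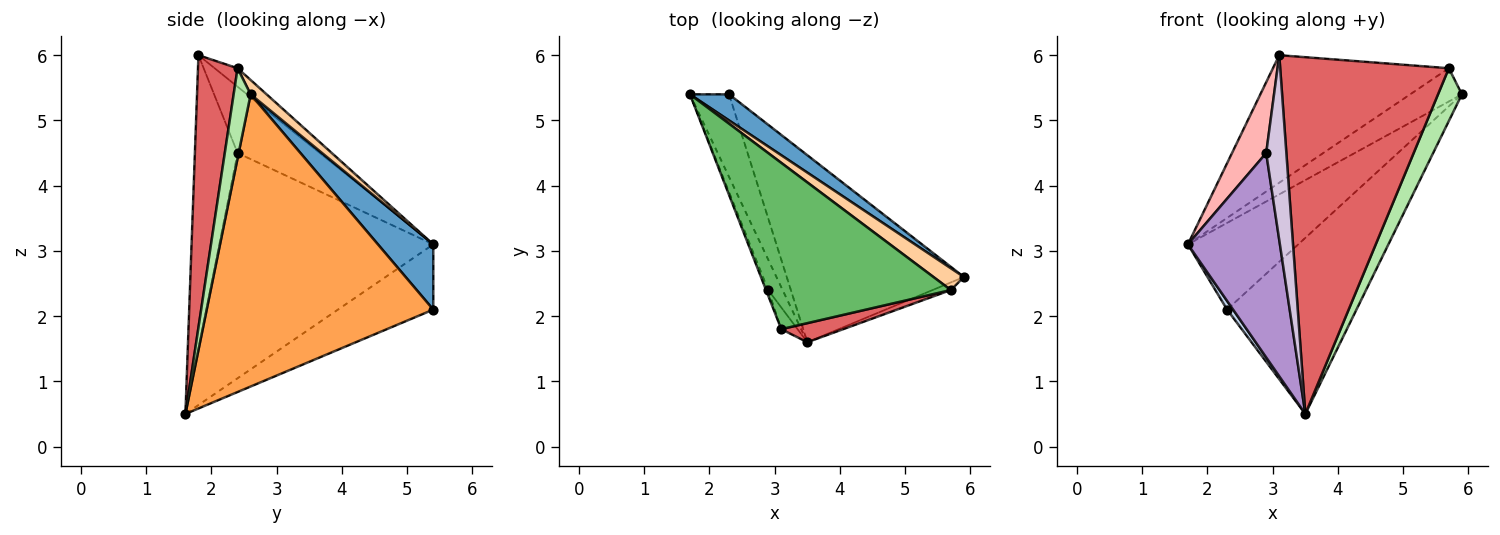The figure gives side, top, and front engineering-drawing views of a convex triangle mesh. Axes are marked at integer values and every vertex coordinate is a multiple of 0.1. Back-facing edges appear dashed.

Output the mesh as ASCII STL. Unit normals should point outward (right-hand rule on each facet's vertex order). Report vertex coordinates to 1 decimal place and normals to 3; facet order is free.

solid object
 facet normal 0.433 0.863 0.260
  outer loop
   vertex 2.3 5.4 2.1
   vertex 1.7 5.4 3.1
   vertex 5.9 2.6 5.4
  endloop
 endfacet
 facet normal -0.856 -0.054 -0.514
  outer loop
   vertex 2.3 5.4 2.1
   vertex 3.5 1.6 0.5
   vertex 1.7 5.4 3.1
  endloop
 endfacet
 facet normal 0.768 0.439 -0.466
  outer loop
   vertex 2.3 5.4 2.1
   vertex 5.9 2.6 5.4
   vertex 3.5 1.6 0.5
  endloop
 endfacet
 facet normal 0.250 0.810 0.530
  outer loop
   vertex 5.7 2.4 5.8
   vertex 5.9 2.6 5.4
   vertex 1.7 5.4 3.1
  endloop
 endfacet
 facet normal -0.079 0.607 0.791
  outer loop
   vertex 5.7 2.4 5.8
   vertex 1.7 5.4 3.1
   vertex 3.1 1.8 6.0
  endloop
 endfacet
 facet normal 0.576 -0.809 -0.117
  outer loop
   vertex 5.7 2.4 5.8
   vertex 3.5 1.6 0.5
   vertex 5.9 2.6 5.4
  endloop
 endfacet
 facet normal 0.228 -0.972 0.052
  outer loop
   vertex 5.7 2.4 5.8
   vertex 3.1 1.8 6.0
   vertex 3.5 1.6 0.5
  endloop
 endfacet
 facet normal -0.923 -0.383 -0.030
  outer loop
   vertex 2.9 2.4 4.5
   vertex 3.1 1.8 6.0
   vertex 1.7 5.4 3.1
  endloop
 endfacet
 facet normal -0.917 -0.394 -0.059
  outer loop
   vertex 2.9 2.4 4.5
   vertex 1.7 5.4 3.1
   vertex 3.5 1.6 0.5
  endloop
 endfacet
 facet normal -0.903 -0.426 -0.050
  outer loop
   vertex 2.9 2.4 4.5
   vertex 3.5 1.6 0.5
   vertex 3.1 1.8 6.0
  endloop
 endfacet
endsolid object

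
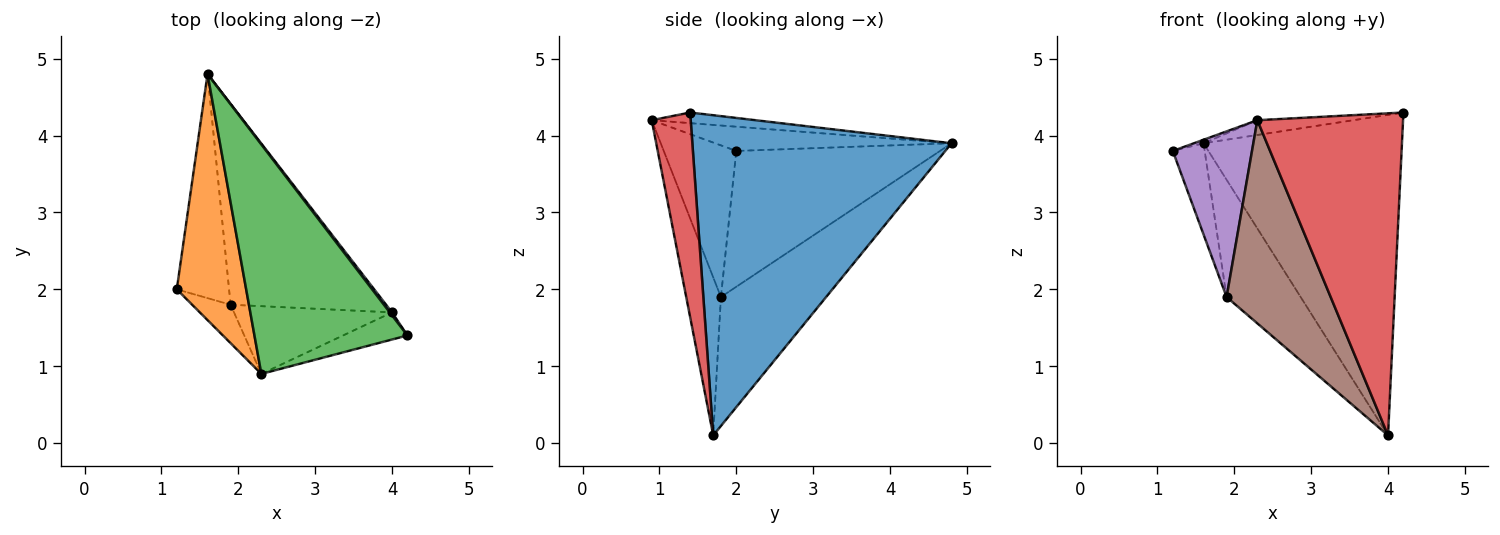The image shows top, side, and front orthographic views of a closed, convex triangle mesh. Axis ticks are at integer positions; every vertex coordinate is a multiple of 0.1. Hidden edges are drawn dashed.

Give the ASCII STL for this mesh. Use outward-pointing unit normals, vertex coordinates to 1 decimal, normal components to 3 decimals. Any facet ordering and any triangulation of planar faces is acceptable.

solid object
 facet normal 0.794 0.608 0.006
  outer loop
   vertex 4.0 1.7 0.1
   vertex 1.6 4.8 3.9
   vertex 4.2 1.4 4.3
  endloop
 endfacet
 facet normal -0.330 0.013 0.944
  outer loop
   vertex 2.3 0.9 4.2
   vertex 1.6 4.8 3.9
   vertex 1.2 2.0 3.8
  endloop
 endfacet
 facet normal -0.069 0.064 0.996
  outer loop
   vertex 2.3 0.9 4.2
   vertex 4.2 1.4 4.3
   vertex 1.6 4.8 3.9
  endloop
 endfacet
 facet normal 0.258 -0.963 -0.081
  outer loop
   vertex 2.3 0.9 4.2
   vertex 4.0 1.7 0.1
   vertex 4.2 1.4 4.3
  endloop
 endfacet
 facet normal -0.666 -0.727 -0.169
  outer loop
   vertex 1.9 1.8 1.9
   vertex 2.3 0.9 4.2
   vertex 1.2 2.0 3.8
  endloop
 endfacet
 facet normal -0.302 -0.905 -0.302
  outer loop
   vertex 1.9 1.8 1.9
   vertex 4.0 1.7 0.1
   vertex 2.3 0.9 4.2
  endloop
 endfacet
 facet normal -0.923 0.145 -0.355
  outer loop
   vertex 1.9 1.8 1.9
   vertex 1.2 2.0 3.8
   vertex 1.6 4.8 3.9
  endloop
 endfacet
 facet normal -0.582 0.410 -0.702
  outer loop
   vertex 1.9 1.8 1.9
   vertex 1.6 4.8 3.9
   vertex 4.0 1.7 0.1
  endloop
 endfacet
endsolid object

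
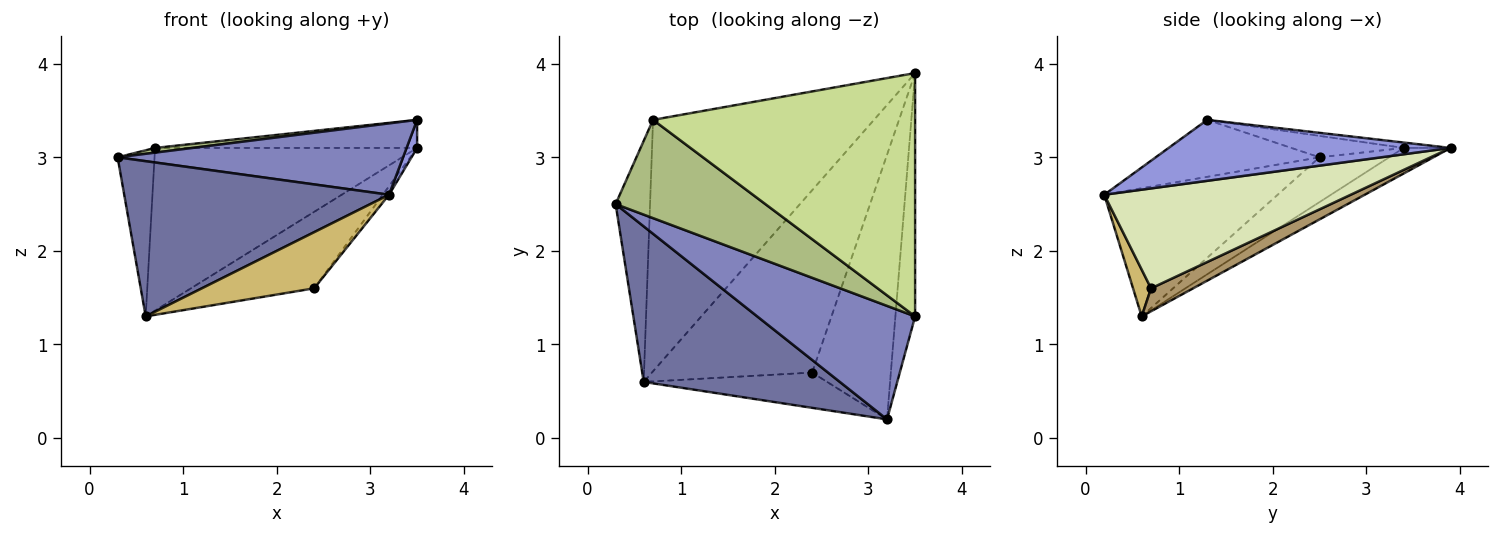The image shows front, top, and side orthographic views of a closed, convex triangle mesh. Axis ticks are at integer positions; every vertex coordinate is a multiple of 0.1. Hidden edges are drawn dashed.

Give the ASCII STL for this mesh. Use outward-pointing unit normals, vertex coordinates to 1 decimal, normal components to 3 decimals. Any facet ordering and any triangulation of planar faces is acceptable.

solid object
 facet normal -0.420 -0.641 0.642
  outer loop
   vertex 0.6 0.6 1.3
   vertex 3.2 0.2 2.6
   vertex 0.3 2.5 3.0
  endloop
 endfacet
 facet normal -0.292 -0.509 0.810
  outer loop
   vertex 3.5 1.3 3.4
   vertex 0.3 2.5 3.0
   vertex 3.2 0.2 2.6
  endloop
 endfacet
 facet normal 0.951 -0.036 -0.308
  outer loop
   vertex 3.5 1.3 3.4
   vertex 3.2 0.2 2.6
   vertex 3.5 3.9 3.1
  endloop
 endfacet
 facet normal -0.731 0.387 -0.562
  outer loop
   vertex 0.7 3.4 3.1
   vertex 0.6 0.6 1.3
   vertex 0.3 2.5 3.0
  endloop
 endfacet
 facet normal -0.097 0.541 -0.836
  outer loop
   vertex 0.7 3.4 3.1
   vertex 3.5 3.9 3.1
   vertex 0.6 0.6 1.3
  endloop
 endfacet
 facet normal -0.141 -0.047 0.989
  outer loop
   vertex 0.7 3.4 3.1
   vertex 0.3 2.5 3.0
   vertex 3.5 1.3 3.4
  endloop
 endfacet
 facet normal -0.020 0.115 0.993
  outer loop
   vertex 0.7 3.4 3.1
   vertex 3.5 1.3 3.4
   vertex 3.5 3.9 3.1
  endloop
 endfacet
 facet normal 0.786 0.020 -0.618
  outer loop
   vertex 2.4 0.7 1.6
   vertex 3.5 3.9 3.1
   vertex 3.2 0.2 2.6
  endloop
 endfacet
 facet normal 0.131 0.383 -0.914
  outer loop
   vertex 2.4 0.7 1.6
   vertex 0.6 0.6 1.3
   vertex 3.5 3.9 3.1
  endloop
 endfacet
 facet normal 0.134 -0.839 -0.527
  outer loop
   vertex 2.4 0.7 1.6
   vertex 3.2 0.2 2.6
   vertex 0.6 0.6 1.3
  endloop
 endfacet
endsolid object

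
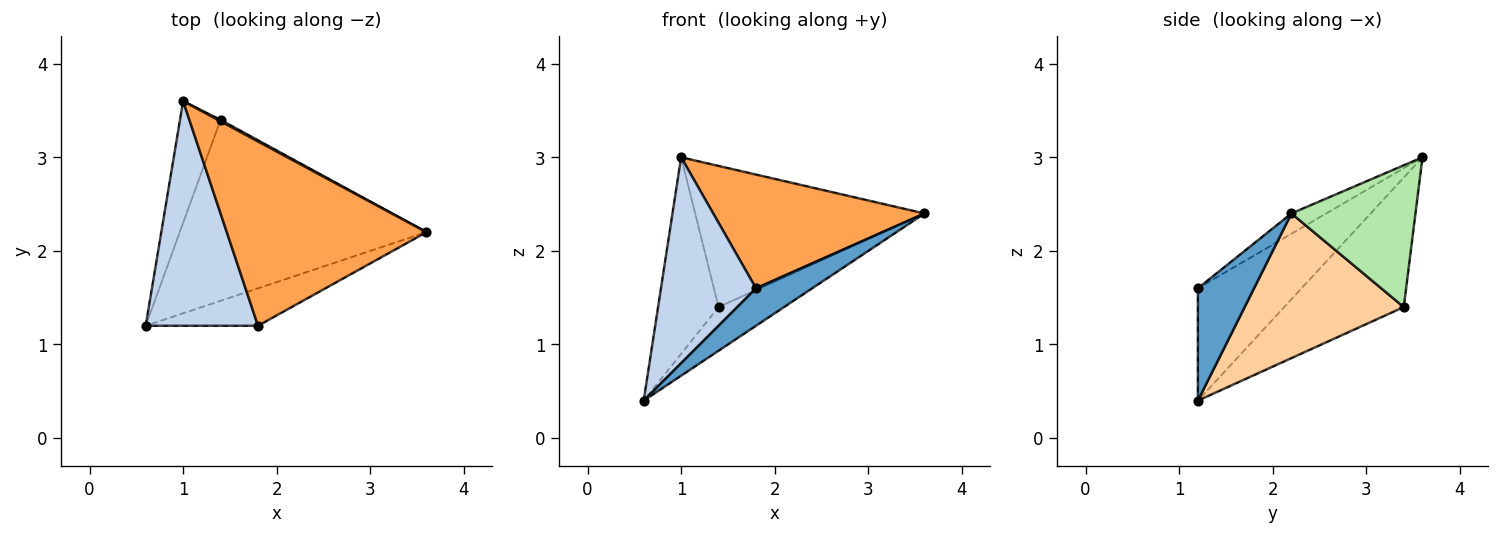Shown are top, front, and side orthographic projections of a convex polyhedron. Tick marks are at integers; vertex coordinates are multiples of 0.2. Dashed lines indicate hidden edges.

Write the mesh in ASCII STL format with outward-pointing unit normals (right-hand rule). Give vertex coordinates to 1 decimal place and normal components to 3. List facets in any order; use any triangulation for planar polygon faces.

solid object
 facet normal 0.577 -0.577 -0.577
  outer loop
   vertex 1.8 1.2 1.6
   vertex 0.6 1.2 0.4
   vertex 3.6 2.2 2.4
  endloop
 endfacet
 facet normal -0.593 -0.544 0.593
  outer loop
   vertex 1.8 1.2 1.6
   vertex 1.0 3.6 3.0
   vertex 0.6 1.2 0.4
  endloop
 endfacet
 facet normal -0.086 -0.523 0.848
  outer loop
   vertex 1.8 1.2 1.6
   vertex 3.6 2.2 2.4
   vertex 1.0 3.6 3.0
  endloop
 endfacet
 facet normal 0.495 0.204 -0.845
  outer loop
   vertex 1.4 3.4 1.4
   vertex 3.6 2.2 2.4
   vertex 0.6 1.2 0.4
  endloop
 endfacet
 facet normal -0.859 0.435 -0.269
  outer loop
   vertex 1.4 3.4 1.4
   vertex 0.6 1.2 0.4
   vertex 1.0 3.6 3.0
  endloop
 endfacet
 facet normal 0.476 0.880 0.009
  outer loop
   vertex 1.4 3.4 1.4
   vertex 1.0 3.6 3.0
   vertex 3.6 2.2 2.4
  endloop
 endfacet
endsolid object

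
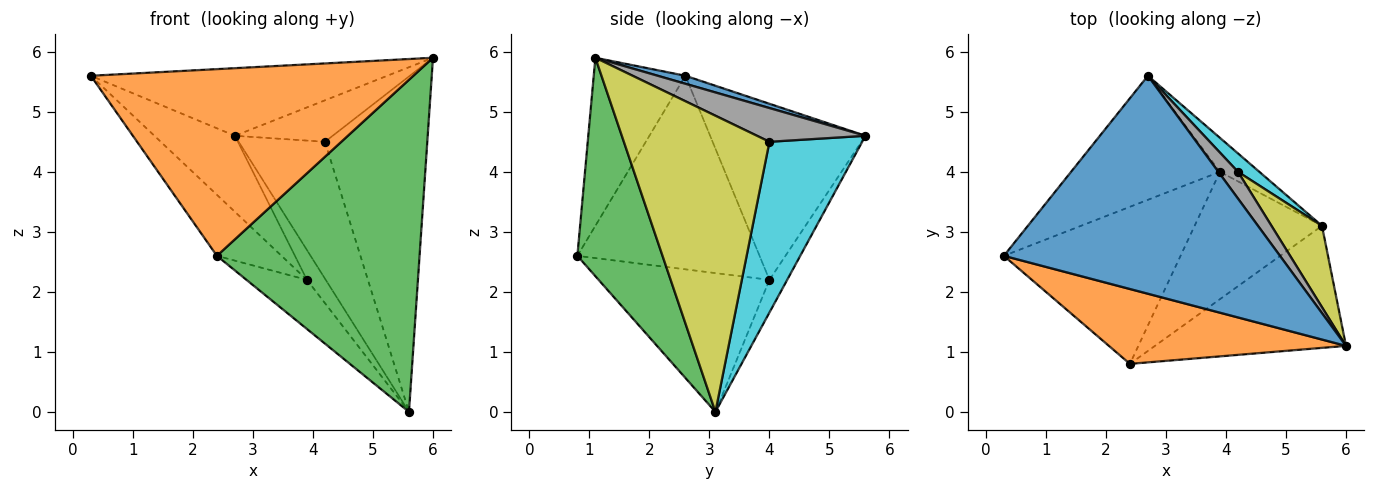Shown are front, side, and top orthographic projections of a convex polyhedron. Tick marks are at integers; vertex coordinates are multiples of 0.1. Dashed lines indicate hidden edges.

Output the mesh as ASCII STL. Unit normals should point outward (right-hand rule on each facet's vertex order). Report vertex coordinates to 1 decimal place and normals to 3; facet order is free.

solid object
 facet normal 0.028 0.296 0.955
  outer loop
   vertex 2.7 5.6 4.6
   vertex 0.3 2.6 5.6
   vertex 6.0 1.1 5.9
  endloop
 endfacet
 facet normal -0.255 -0.897 0.360
  outer loop
   vertex 2.4 0.8 2.6
   vertex 6.0 1.1 5.9
   vertex 0.3 2.6 5.6
  endloop
 endfacet
 facet normal 0.367 -0.873 -0.321
  outer loop
   vertex 2.4 0.8 2.6
   vertex 5.6 3.1 0.0
   vertex 6.0 1.1 5.9
  endloop
 endfacet
 facet normal -0.710 0.368 -0.600
  outer loop
   vertex 3.9 4.0 2.2
   vertex 0.3 2.6 5.6
   vertex 2.7 5.6 4.6
  endloop
 endfacet
 facet normal -0.529 0.560 -0.638
  outer loop
   vertex 3.9 4.0 2.2
   vertex 2.7 5.6 4.6
   vertex 5.6 3.1 0.0
  endloop
 endfacet
 facet normal -0.714 0.253 -0.652
  outer loop
   vertex 3.9 4.0 2.2
   vertex 2.4 0.8 2.6
   vertex 0.3 2.6 5.6
  endloop
 endfacet
 facet normal -0.713 0.252 -0.654
  outer loop
   vertex 3.9 4.0 2.2
   vertex 5.6 3.1 0.0
   vertex 2.4 0.8 2.6
  endloop
 endfacet
 facet normal 0.682 0.615 0.396
  outer loop
   vertex 4.2 4.0 4.5
   vertex 2.7 5.6 4.6
   vertex 6.0 1.1 5.9
  endloop
 endfacet
 facet normal 0.810 0.570 0.138
  outer loop
   vertex 4.2 4.0 4.5
   vertex 6.0 1.1 5.9
   vertex 5.6 3.1 0.0
  endloop
 endfacet
 facet normal 0.729 0.678 0.091
  outer loop
   vertex 4.2 4.0 4.5
   vertex 5.6 3.1 0.0
   vertex 2.7 5.6 4.6
  endloop
 endfacet
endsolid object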